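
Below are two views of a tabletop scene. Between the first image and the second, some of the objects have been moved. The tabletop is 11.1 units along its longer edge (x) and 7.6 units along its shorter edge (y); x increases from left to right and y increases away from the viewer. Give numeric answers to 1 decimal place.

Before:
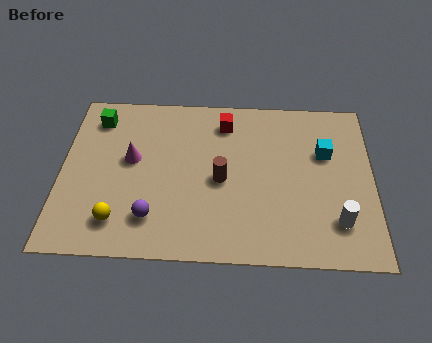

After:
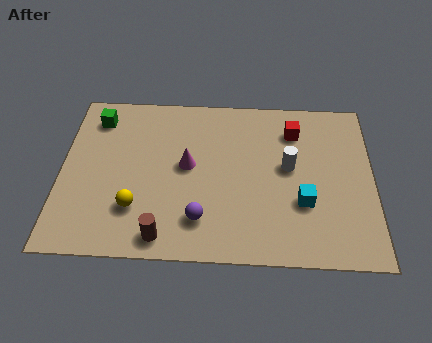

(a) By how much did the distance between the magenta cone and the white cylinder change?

-4.1

The distance was about 7.7 in the first image and 3.6 in the second, so they moved 4.1 units closer together.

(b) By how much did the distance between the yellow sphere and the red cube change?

+0.8

They were about 6.0 units apart before and 6.8 after — 0.8 units further apart.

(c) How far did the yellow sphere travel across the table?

0.8

The yellow sphere moved from about (2.1, 1.5) to (2.7, 2.1), a distance of √(0.6² + 0.6²) ≈ 0.8.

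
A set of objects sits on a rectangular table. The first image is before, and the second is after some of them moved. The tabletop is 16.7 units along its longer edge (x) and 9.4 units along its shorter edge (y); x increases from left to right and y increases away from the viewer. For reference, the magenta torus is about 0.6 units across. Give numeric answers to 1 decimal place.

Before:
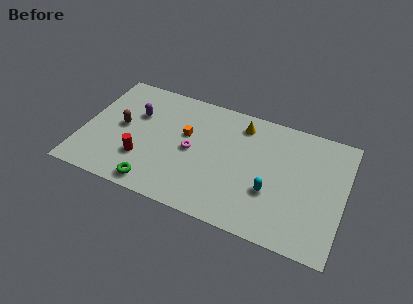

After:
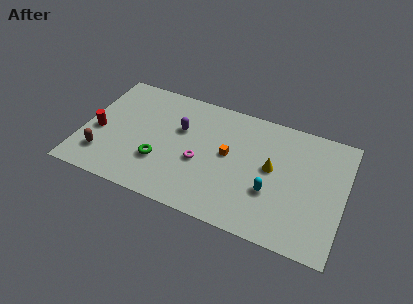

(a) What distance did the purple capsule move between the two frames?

2.9

From (3.2, 6.2) to (6.1, 6.0), the purple capsule covered √(2.9² + 0.2²) ≈ 2.9 units.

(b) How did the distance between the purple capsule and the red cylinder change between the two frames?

+2.0

They were about 3.5 units apart before and 5.5 after — 2.0 units further apart.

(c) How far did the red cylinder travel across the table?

3.2

The red cylinder was near (4.0, 2.8) before and (1.0, 4.0) after, so it travelled √(3.0² + 1.2²) ≈ 3.2 units.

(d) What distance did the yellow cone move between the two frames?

3.5

The yellow cone moved from about (9.9, 7.8) to (12.1, 5.1), a distance of √(2.2² + 2.7²) ≈ 3.5.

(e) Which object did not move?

the cyan capsule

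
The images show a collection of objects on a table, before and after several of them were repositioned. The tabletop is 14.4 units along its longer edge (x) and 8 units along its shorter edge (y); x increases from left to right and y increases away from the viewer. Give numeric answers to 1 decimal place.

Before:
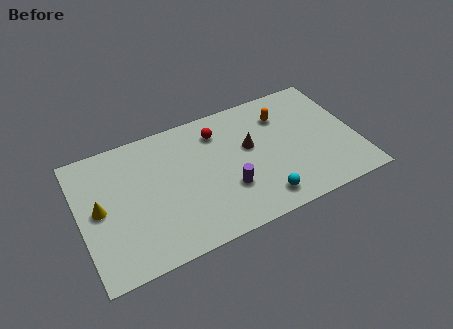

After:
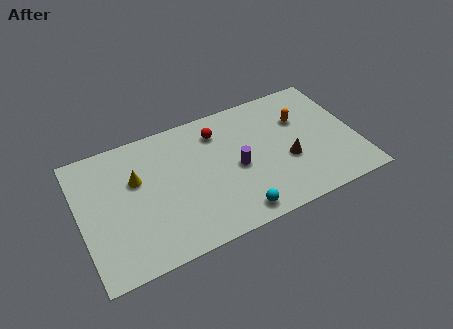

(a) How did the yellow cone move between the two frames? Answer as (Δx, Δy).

(2.0, 1.0)

The yellow cone started near (1.0, 4.1) and ended near (3.0, 5.1).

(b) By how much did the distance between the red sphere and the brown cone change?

+2.4

They were about 2.2 units apart before and 4.6 after — 2.4 units further apart.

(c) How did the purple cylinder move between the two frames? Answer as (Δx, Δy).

(0.6, 1.1)

The purple cylinder started near (7.5, 2.6) and ended near (8.1, 3.7).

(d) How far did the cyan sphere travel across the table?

1.4

The cyan sphere moved from about (9.1, 1.3) to (7.7, 1.0), a distance of √(1.4² + 0.3²) ≈ 1.4.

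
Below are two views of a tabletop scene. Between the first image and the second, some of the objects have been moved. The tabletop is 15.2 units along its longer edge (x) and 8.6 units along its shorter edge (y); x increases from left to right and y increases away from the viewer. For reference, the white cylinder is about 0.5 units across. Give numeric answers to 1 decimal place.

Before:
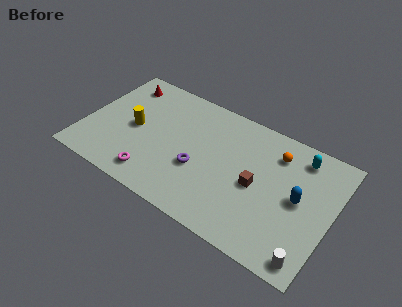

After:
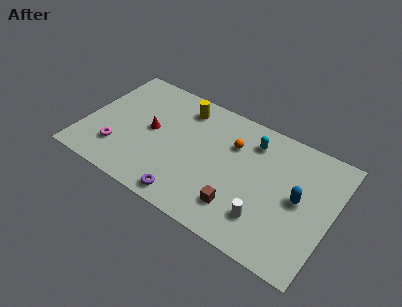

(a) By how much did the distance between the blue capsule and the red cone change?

-2.6

Before: roughly 11.8 units apart; after: 9.2. That's 2.6 units closer together.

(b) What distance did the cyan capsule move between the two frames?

2.9

The cyan capsule was near (12.9, 7.2) before and (10.0, 6.8) after, so it travelled √(2.9² + 0.4²) ≈ 2.9 units.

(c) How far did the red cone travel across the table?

3.5

From (1.7, 7.1) to (4.0, 4.5), the red cone covered √(2.3² + 2.6²) ≈ 3.5 units.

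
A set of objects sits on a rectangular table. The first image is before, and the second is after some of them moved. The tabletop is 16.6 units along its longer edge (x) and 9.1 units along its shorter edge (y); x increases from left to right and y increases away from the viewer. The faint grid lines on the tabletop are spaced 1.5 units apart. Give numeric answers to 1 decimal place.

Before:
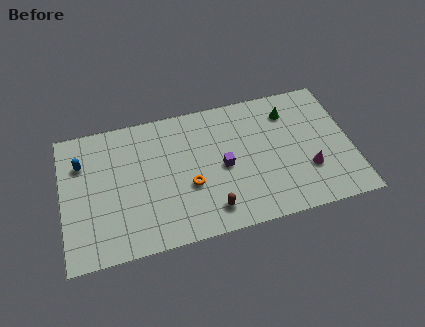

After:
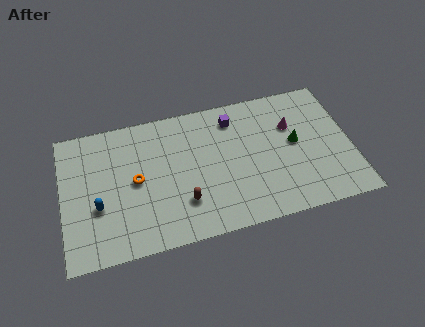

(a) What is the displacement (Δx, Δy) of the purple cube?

(0.8, 3.1)

From the two frames, the purple cube sits at roughly (9.2, 4.3) before and (10.0, 7.4) after.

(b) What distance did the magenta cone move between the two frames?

3.3

From (14.0, 2.9) to (13.3, 6.1), the magenta cone covered √(0.7² + 3.2²) ≈ 3.3 units.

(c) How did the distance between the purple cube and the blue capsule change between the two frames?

+0.6

The distance was about 8.3 in the first image and 8.9 in the second, so they moved 0.6 units further apart.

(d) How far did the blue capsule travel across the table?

3.2

The blue capsule moved from about (1.2, 6.5) to (2.0, 3.4), a distance of √(0.8² + 3.1²) ≈ 3.2.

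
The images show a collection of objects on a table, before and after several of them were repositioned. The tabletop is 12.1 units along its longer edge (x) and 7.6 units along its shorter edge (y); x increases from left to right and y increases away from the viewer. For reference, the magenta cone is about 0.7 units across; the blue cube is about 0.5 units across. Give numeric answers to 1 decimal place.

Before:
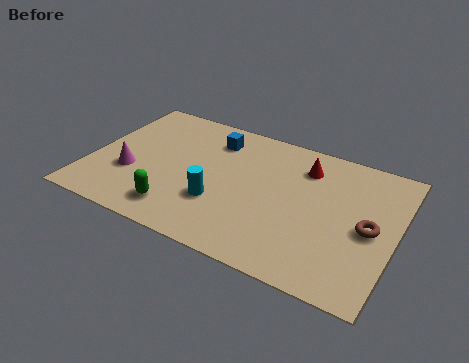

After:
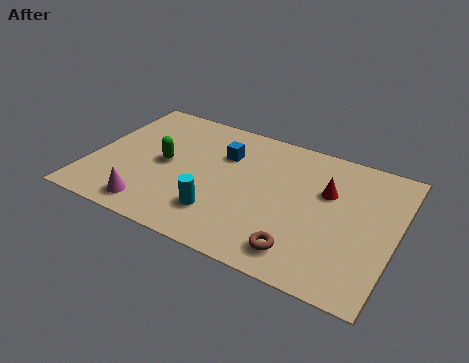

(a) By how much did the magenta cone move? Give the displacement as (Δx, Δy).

(1.1, -1.6)

The magenta cone started near (1.7, 2.7) and ended near (2.8, 1.1).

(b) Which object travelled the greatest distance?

the brown torus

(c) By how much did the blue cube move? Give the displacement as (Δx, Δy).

(0.5, -0.7)

From the two frames, the blue cube sits at roughly (4.6, 6.0) before and (5.1, 5.3) after.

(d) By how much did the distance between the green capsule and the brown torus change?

-1.3

Before: roughly 7.6 units apart; after: 6.3. That's 1.3 units closer together.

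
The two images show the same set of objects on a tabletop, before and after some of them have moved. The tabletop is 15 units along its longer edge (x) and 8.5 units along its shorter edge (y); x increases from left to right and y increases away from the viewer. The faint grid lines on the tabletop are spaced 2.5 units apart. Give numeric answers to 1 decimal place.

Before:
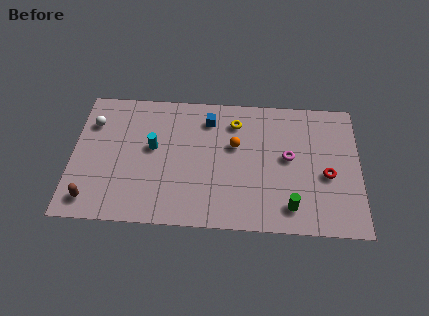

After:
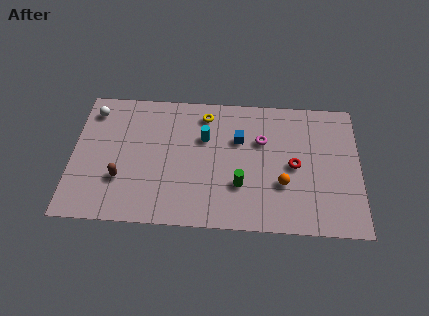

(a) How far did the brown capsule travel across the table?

2.1

From (1.1, 1.3) to (2.6, 2.7), the brown capsule covered √(1.5² + 1.4²) ≈ 2.1 units.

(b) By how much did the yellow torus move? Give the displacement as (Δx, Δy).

(-1.6, 0.4)

The yellow torus was at about (8.5, 6.7) and moved to about (6.9, 7.1).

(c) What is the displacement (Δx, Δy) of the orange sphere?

(2.5, -2.3)

The orange sphere was at about (8.5, 5.2) and moved to about (11.0, 2.9).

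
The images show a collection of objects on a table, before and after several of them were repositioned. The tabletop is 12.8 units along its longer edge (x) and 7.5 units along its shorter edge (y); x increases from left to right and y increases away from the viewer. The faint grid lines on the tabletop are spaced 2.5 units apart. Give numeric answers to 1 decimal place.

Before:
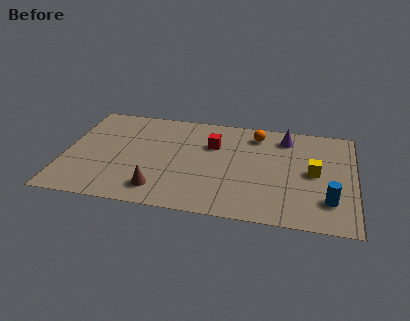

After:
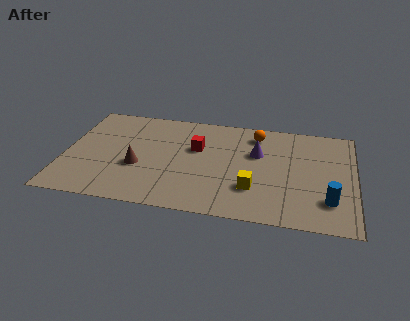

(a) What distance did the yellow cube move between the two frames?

3.1

The yellow cube was near (11.0, 3.8) before and (8.4, 2.2) after, so it travelled √(2.6² + 1.6²) ≈ 3.1 units.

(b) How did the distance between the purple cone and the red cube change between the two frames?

-0.7

Before: roughly 3.4 units apart; after: 2.7. That's 0.7 units closer together.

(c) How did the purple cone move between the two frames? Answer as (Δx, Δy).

(-1.2, -1.4)

The purple cone started near (9.7, 6.2) and ended near (8.5, 4.8).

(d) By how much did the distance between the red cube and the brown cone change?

-1.2

Before: roughly 4.3 units apart; after: 3.1. That's 1.2 units closer together.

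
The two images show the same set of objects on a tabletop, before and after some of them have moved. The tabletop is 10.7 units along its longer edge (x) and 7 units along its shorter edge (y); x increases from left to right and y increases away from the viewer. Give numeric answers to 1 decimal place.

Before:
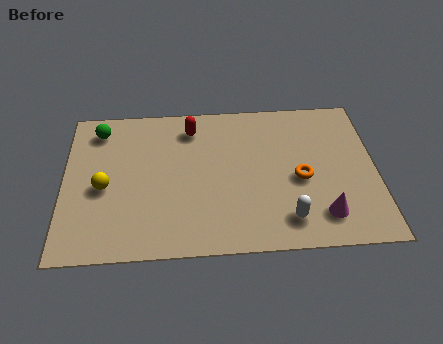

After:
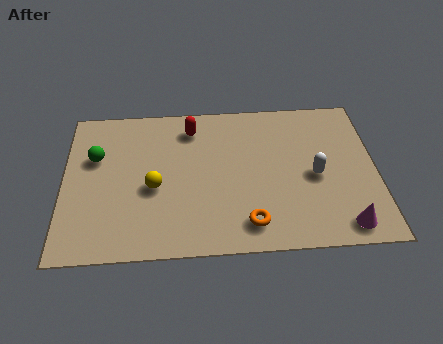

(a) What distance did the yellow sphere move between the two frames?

1.7

The yellow sphere moved from about (1.4, 3.1) to (3.1, 3.0), a distance of √(1.7² + 0.1²) ≈ 1.7.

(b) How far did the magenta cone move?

0.9

The magenta cone was near (8.8, 1.4) before and (9.5, 0.9) after, so it travelled √(0.7² + 0.5²) ≈ 0.9 units.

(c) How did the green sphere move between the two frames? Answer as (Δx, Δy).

(-0.1, -1.3)

The green sphere started near (1.2, 5.8) and ended near (1.1, 4.5).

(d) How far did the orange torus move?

2.6

The orange torus was near (8.1, 3.1) before and (6.3, 1.2) after, so it travelled √(1.8² + 1.9²) ≈ 2.6 units.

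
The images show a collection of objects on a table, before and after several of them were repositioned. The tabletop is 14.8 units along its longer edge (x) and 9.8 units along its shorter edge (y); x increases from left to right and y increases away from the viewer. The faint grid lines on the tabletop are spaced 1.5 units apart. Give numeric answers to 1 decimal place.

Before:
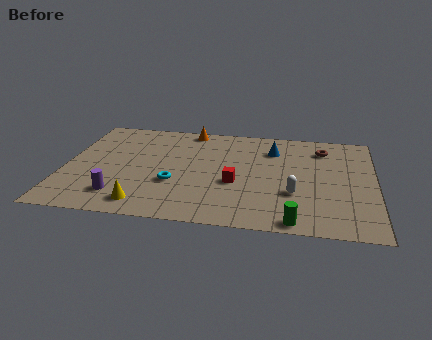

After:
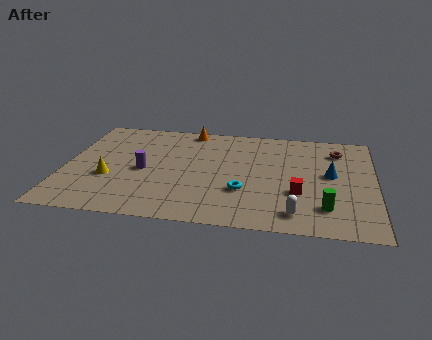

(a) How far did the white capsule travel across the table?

1.8

From (11.0, 3.3) to (11.1, 1.5), the white capsule covered √(0.1² + 1.8²) ≈ 1.8 units.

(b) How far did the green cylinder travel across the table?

2.0

The green cylinder moved from about (11.1, 0.8) to (12.5, 2.2), a distance of √(1.4² + 1.4²) ≈ 2.0.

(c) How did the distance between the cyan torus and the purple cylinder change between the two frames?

+2.1

The distance was about 2.9 in the first image and 5.0 in the second, so they moved 2.1 units further apart.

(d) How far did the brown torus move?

0.7

The brown torus was near (12.3, 7.8) before and (13.0, 7.7) after, so it travelled √(0.7² + 0.1²) ≈ 0.7 units.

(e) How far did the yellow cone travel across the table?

2.8

The yellow cone moved from about (4.0, 1.4) to (2.2, 3.6), a distance of √(1.8² + 2.2²) ≈ 2.8.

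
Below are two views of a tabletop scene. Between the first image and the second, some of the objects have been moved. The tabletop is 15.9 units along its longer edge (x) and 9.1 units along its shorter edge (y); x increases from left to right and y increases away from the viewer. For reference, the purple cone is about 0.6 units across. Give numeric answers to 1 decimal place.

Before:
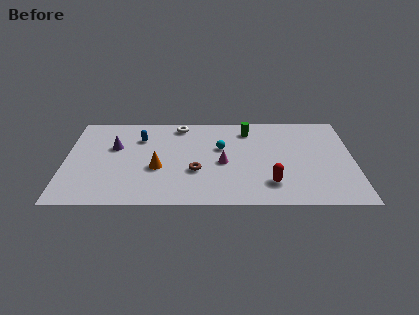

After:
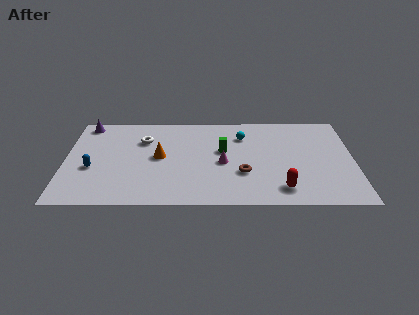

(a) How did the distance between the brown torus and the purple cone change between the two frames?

+4.9

The distance was about 5.1 in the first image and 10.0 in the second, so they moved 4.9 units further apart.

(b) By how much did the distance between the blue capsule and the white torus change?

+1.4

The distance was about 2.6 in the first image and 4.0 in the second, so they moved 1.4 units further apart.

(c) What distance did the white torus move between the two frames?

2.5

The white torus was near (6.3, 7.9) before and (4.3, 6.4) after, so it travelled √(2.0² + 1.5²) ≈ 2.5 units.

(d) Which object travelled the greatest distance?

the blue capsule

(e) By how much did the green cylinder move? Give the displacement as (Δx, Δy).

(-1.4, -2.1)

The green cylinder started near (10.1, 7.4) and ended near (8.7, 5.3).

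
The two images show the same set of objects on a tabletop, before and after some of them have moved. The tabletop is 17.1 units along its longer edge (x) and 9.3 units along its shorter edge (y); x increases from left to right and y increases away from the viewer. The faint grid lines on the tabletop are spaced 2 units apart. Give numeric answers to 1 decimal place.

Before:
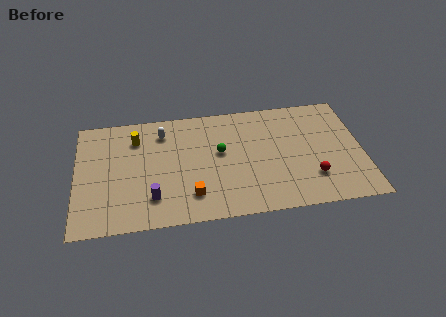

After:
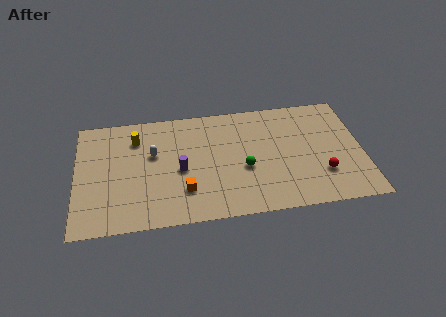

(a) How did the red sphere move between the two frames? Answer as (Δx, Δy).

(0.6, 0.2)

From the two frames, the red sphere sits at roughly (14.0, 2.5) before and (14.6, 2.7) after.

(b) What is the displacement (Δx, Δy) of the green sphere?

(1.4, -1.5)

From the two frames, the green sphere sits at roughly (8.6, 5.3) before and (10.0, 3.8) after.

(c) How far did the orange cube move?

0.6

From (6.8, 2.1) to (6.4, 2.5), the orange cube covered √(0.4² + 0.4²) ≈ 0.6 units.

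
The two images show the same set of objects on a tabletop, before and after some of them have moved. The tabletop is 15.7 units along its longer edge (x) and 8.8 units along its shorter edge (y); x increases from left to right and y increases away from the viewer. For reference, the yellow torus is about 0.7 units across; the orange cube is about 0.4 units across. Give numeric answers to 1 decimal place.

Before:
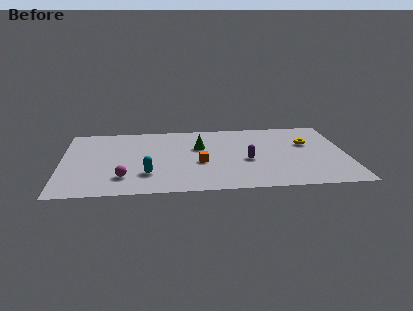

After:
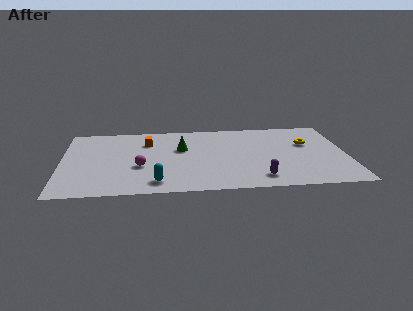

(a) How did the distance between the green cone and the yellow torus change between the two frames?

+1.0

The distance was about 6.0 in the first image and 7.0 in the second, so they moved 1.0 units further apart.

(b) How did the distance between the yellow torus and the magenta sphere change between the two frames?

-1.2

The distance was about 10.8 in the first image and 9.6 in the second, so they moved 1.2 units closer together.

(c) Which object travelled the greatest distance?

the orange cube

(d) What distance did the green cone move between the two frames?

1.0

From (7.6, 5.6) to (6.6, 5.5), the green cone covered √(1.0² + 0.1²) ≈ 1.0 units.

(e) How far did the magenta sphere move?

1.6

From (3.4, 2.1) to (4.3, 3.4), the magenta sphere covered √(0.9² + 1.3²) ≈ 1.6 units.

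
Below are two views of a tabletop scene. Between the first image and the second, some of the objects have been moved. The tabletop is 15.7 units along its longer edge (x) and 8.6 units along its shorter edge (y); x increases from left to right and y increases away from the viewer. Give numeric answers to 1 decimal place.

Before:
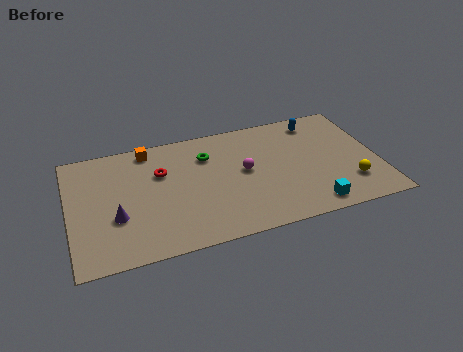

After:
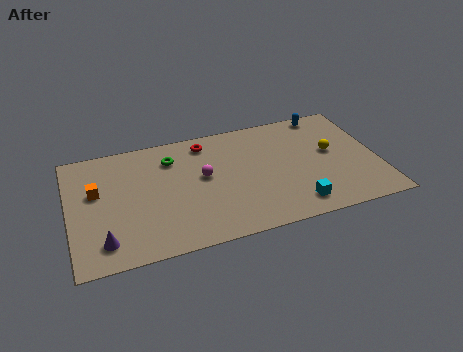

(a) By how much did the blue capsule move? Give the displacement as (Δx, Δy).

(0.5, 0.5)

From the two frames, the blue capsule sits at roughly (12.9, 7.3) before and (13.4, 7.8) after.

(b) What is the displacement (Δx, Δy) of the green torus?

(-1.8, 0.3)

From the two frames, the green torus sits at roughly (7.1, 6.3) before and (5.3, 6.6) after.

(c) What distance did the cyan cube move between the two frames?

0.9

The cyan cube was near (12.0, 1.1) before and (11.2, 1.4) after, so it travelled √(0.8² + 0.3²) ≈ 0.9 units.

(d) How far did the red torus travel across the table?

2.9

From (4.7, 5.7) to (7.1, 7.3), the red torus covered √(2.4² + 1.6²) ≈ 2.9 units.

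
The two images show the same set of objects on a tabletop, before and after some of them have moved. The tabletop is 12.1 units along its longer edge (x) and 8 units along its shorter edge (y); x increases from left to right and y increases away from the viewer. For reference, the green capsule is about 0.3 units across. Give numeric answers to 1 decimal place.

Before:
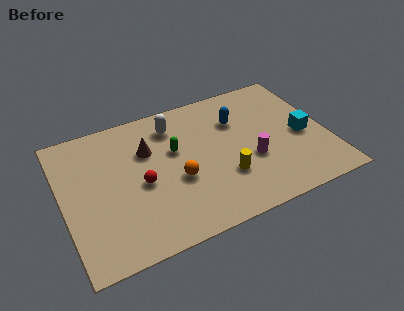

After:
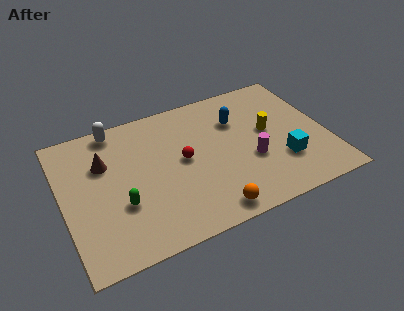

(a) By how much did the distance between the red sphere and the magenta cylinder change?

-1.8

They were about 5.0 units apart before and 3.2 after — 1.8 units closer together.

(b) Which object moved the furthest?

the green capsule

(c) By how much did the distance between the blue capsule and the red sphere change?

-2.1

They were about 5.1 units apart before and 3.0 after — 2.1 units closer together.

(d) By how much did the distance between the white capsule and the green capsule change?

+2.9

The distance was about 1.5 in the first image and 4.4 in the second, so they moved 2.9 units further apart.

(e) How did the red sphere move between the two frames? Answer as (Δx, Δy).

(2.0, 0.6)

From the two frames, the red sphere sits at roughly (3.5, 3.6) before and (5.5, 4.2) after.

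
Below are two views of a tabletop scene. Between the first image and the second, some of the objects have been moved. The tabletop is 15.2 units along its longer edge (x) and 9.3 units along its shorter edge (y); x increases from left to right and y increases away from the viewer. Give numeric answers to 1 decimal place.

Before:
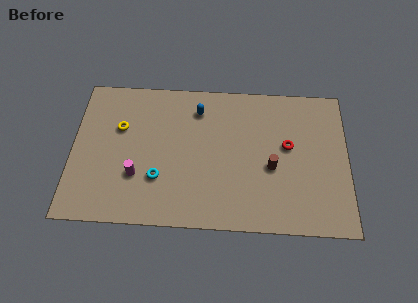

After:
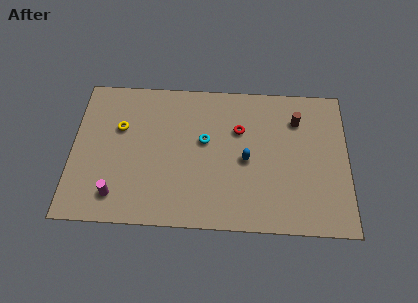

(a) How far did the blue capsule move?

4.1

The blue capsule moved from about (6.9, 7.4) to (9.6, 4.3), a distance of √(2.7² + 3.1²) ≈ 4.1.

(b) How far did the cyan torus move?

3.5

The cyan torus was near (4.8, 2.9) before and (7.3, 5.4) after, so it travelled √(2.5² + 2.5²) ≈ 3.5 units.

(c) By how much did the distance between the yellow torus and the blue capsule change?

+2.7

Before: roughly 4.5 units apart; after: 7.2. That's 2.7 units further apart.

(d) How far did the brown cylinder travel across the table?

3.4

The brown cylinder was near (11.0, 3.9) before and (12.4, 7.0) after, so it travelled √(1.4² + 3.1²) ≈ 3.4 units.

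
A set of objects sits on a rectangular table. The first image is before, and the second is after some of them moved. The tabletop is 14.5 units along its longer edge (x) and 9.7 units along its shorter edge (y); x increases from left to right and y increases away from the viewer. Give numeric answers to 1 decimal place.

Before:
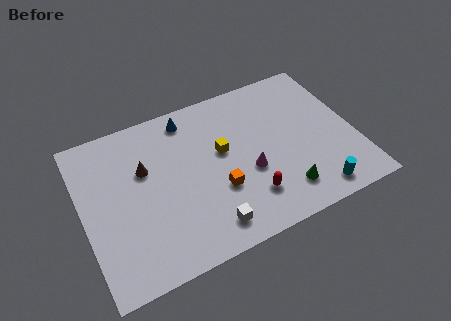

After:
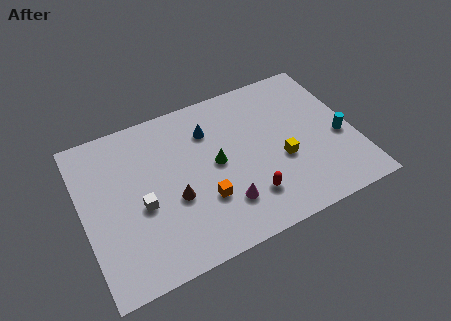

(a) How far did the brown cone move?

2.7

The brown cone was near (3.4, 6.2) before and (4.7, 3.8) after, so it travelled √(1.3² + 2.4²) ≈ 2.7 units.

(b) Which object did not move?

the red capsule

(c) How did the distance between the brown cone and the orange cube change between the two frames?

-2.9

The distance was about 4.6 in the first image and 1.7 in the second, so they moved 2.9 units closer together.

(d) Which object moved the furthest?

the green cone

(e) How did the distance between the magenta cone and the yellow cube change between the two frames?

+1.4

Before: roughly 2.2 units apart; after: 3.6. That's 1.4 units further apart.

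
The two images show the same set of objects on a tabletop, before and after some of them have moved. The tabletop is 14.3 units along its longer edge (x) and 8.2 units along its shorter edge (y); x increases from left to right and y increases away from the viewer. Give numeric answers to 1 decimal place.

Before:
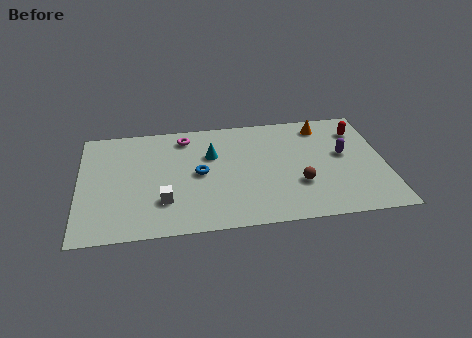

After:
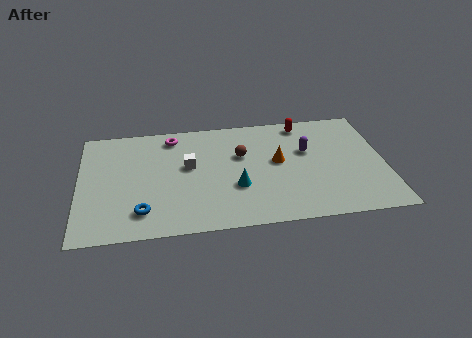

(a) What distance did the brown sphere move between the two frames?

3.6

From (10.2, 2.7) to (7.6, 5.2), the brown sphere covered √(2.6² + 2.5²) ≈ 3.6 units.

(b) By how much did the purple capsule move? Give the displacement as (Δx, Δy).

(-1.7, 0.5)

The purple capsule was at about (12.4, 4.6) and moved to about (10.7, 5.1).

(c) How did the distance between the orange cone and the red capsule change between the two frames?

+1.2

Before: roughly 1.8 units apart; after: 3.0. That's 1.2 units further apart.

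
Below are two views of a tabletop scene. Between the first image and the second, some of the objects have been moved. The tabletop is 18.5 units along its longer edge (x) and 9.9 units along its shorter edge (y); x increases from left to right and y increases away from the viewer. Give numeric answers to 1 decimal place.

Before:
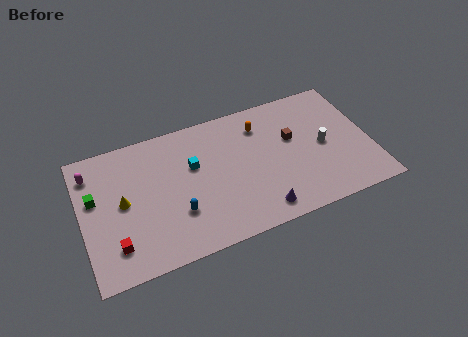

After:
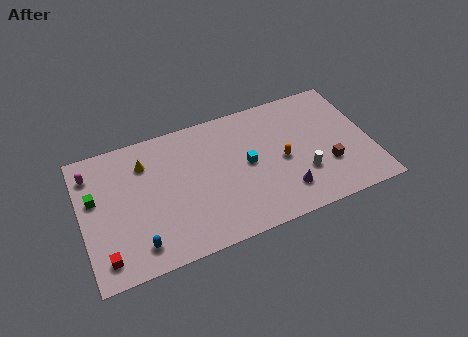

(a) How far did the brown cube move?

3.4

From (13.6, 6.0) to (15.6, 3.2), the brown cube covered √(2.0² + 2.8²) ≈ 3.4 units.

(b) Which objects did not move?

the green cube and the magenta capsule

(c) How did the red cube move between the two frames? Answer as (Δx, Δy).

(-0.7, -0.6)

The red cube was at about (1.9, 2.2) and moved to about (1.2, 1.6).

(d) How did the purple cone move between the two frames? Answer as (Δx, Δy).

(1.7, 0.8)

From the two frames, the purple cone sits at roughly (11.0, 1.4) before and (12.7, 2.2) after.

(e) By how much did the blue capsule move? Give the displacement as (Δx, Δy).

(-2.6, -1.4)

From the two frames, the blue capsule sits at roughly (5.9, 3.1) before and (3.3, 1.7) after.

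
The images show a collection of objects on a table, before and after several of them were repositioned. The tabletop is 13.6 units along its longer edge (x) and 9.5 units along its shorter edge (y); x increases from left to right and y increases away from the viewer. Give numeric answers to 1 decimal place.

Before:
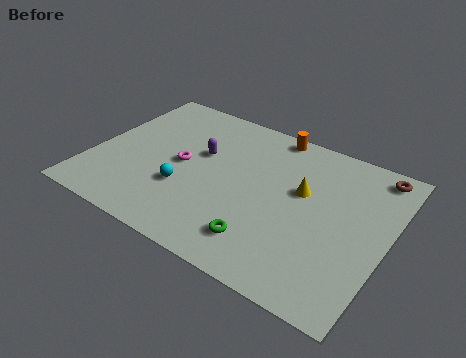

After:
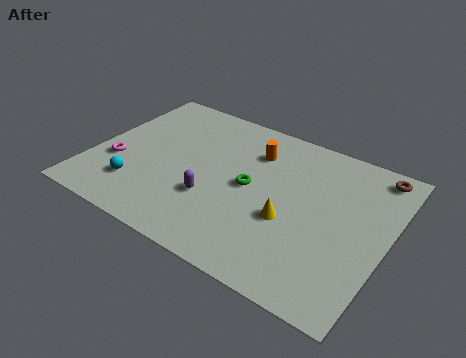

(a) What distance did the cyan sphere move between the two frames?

2.3

From (4.5, 3.2) to (2.4, 2.3), the cyan sphere covered √(2.1² + 0.9²) ≈ 2.3 units.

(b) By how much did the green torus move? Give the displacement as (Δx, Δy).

(-1.1, 2.9)

The green torus was at about (8.4, 1.9) and moved to about (7.3, 4.8).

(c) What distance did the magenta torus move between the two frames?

3.2

From (4.1, 4.7) to (1.2, 3.4), the magenta torus covered √(2.9² + 1.3²) ≈ 3.2 units.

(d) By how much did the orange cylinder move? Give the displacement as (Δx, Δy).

(-0.6, -1.6)

The orange cylinder started near (7.7, 8.7) and ended near (7.1, 7.1).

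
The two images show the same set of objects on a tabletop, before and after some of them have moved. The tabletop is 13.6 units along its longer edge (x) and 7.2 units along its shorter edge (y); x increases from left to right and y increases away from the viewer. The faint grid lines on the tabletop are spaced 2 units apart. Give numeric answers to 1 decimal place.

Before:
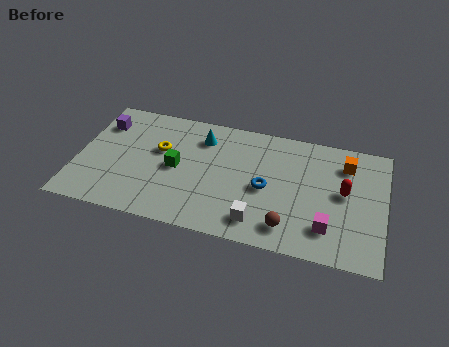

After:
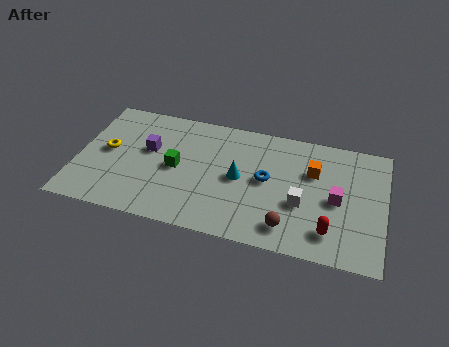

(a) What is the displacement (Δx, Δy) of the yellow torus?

(-2.3, -0.6)

The yellow torus was at about (3.6, 4.4) and moved to about (1.3, 3.8).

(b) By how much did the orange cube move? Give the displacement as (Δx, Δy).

(-1.4, -0.8)

From the two frames, the orange cube sits at roughly (11.8, 5.6) before and (10.4, 4.8) after.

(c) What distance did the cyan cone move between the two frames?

2.7

The cyan cone moved from about (5.4, 5.6) to (7.2, 3.6), a distance of √(1.8² + 2.0²) ≈ 2.7.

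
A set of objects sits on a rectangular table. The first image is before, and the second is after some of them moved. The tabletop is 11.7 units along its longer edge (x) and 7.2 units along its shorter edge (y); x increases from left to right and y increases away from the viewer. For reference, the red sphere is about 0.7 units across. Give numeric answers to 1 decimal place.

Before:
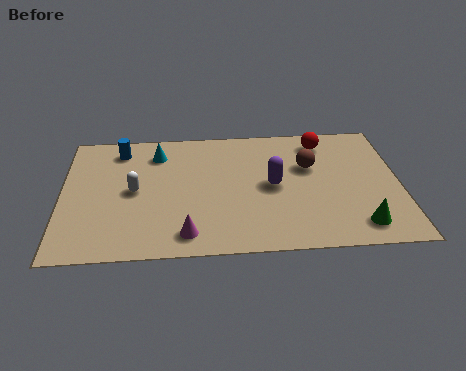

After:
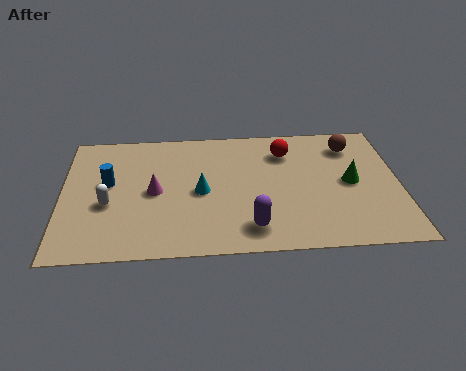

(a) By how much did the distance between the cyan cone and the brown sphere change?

+0.4

The distance was about 5.4 in the first image and 5.8 in the second, so they moved 0.4 units further apart.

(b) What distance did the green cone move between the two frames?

2.4

The green cone moved from about (10.2, 1.2) to (10.0, 3.6), a distance of √(0.2² + 2.4²) ≈ 2.4.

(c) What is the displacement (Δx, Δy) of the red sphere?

(-1.3, -0.5)

From the two frames, the red sphere sits at roughly (9.1, 6.0) before and (7.8, 5.5) after.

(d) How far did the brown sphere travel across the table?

1.9

From (8.6, 4.6) to (10.1, 5.7), the brown sphere covered √(1.5² + 1.1²) ≈ 1.9 units.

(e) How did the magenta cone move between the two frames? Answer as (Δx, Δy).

(-1.1, 2.4)

From the two frames, the magenta cone sits at roughly (4.3, 1.1) before and (3.2, 3.5) after.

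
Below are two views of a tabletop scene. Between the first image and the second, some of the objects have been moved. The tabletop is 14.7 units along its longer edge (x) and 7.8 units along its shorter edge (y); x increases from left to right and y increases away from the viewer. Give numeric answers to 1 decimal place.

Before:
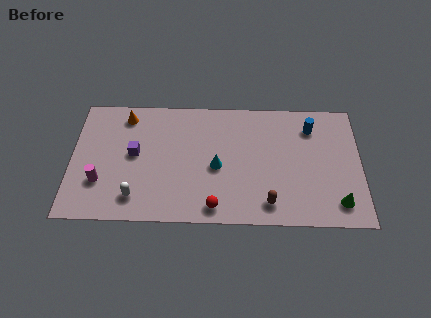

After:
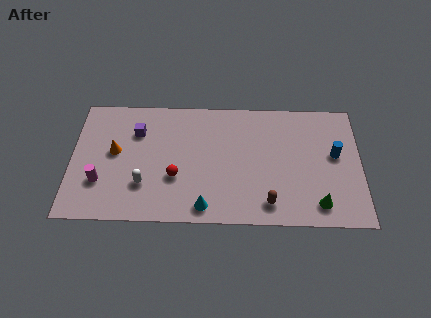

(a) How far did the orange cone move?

2.4

From (2.7, 6.6) to (2.2, 4.3), the orange cone covered √(0.5² + 2.3²) ≈ 2.4 units.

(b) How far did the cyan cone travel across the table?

2.6

The cyan cone was near (7.4, 3.5) before and (6.8, 1.0) after, so it travelled √(0.6² + 2.5²) ≈ 2.6 units.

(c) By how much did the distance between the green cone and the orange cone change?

-1.3

The distance was about 12.0 in the first image and 10.7 in the second, so they moved 1.3 units closer together.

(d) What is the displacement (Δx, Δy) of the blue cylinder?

(1.2, -1.7)

From the two frames, the blue cylinder sits at roughly (12.2, 6.1) before and (13.4, 4.4) after.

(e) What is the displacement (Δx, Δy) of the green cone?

(-1.0, -0.1)

The green cone started near (13.5, 1.4) and ended near (12.5, 1.3).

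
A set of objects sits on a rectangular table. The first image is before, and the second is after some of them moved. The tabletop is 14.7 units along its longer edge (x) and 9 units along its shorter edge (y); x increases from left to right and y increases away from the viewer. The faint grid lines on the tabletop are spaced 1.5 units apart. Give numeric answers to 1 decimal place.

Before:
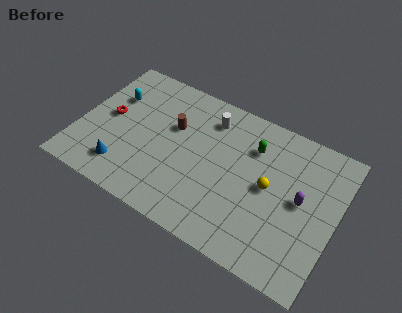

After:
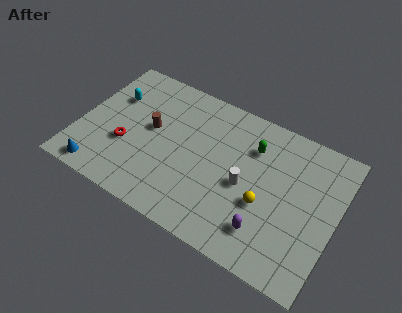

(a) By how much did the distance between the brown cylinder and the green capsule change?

+1.3

Before: roughly 4.6 units apart; after: 5.9. That's 1.3 units further apart.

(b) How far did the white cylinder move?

4.0

From (7.1, 7.2) to (9.6, 4.1), the white cylinder covered √(2.5² + 3.1²) ≈ 4.0 units.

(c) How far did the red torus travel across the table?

1.8

From (1.6, 4.7) to (2.8, 3.3), the red torus covered √(1.2² + 1.4²) ≈ 1.8 units.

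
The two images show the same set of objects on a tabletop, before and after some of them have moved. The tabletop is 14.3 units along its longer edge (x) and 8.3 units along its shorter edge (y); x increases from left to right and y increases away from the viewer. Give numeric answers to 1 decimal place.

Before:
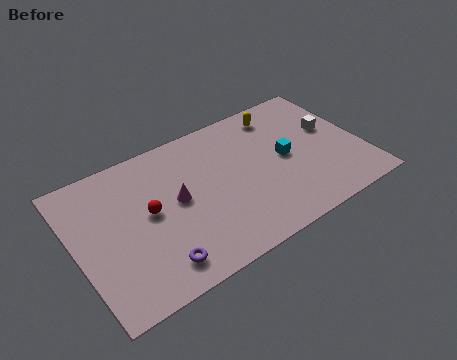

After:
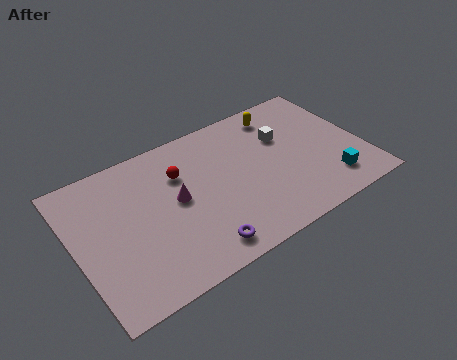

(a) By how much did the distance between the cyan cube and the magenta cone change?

+2.3

Before: roughly 5.5 units apart; after: 7.8. That's 2.3 units further apart.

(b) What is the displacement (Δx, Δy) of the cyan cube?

(1.8, -2.5)

From the two frames, the cyan cube sits at roughly (10.5, 4.2) before and (12.3, 1.7) after.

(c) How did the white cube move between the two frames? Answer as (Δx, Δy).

(-2.4, 0.6)

The white cube was at about (13.0, 4.9) and moved to about (10.6, 5.5).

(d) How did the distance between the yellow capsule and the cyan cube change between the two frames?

+2.7

The distance was about 2.8 in the first image and 5.5 in the second, so they moved 2.7 units further apart.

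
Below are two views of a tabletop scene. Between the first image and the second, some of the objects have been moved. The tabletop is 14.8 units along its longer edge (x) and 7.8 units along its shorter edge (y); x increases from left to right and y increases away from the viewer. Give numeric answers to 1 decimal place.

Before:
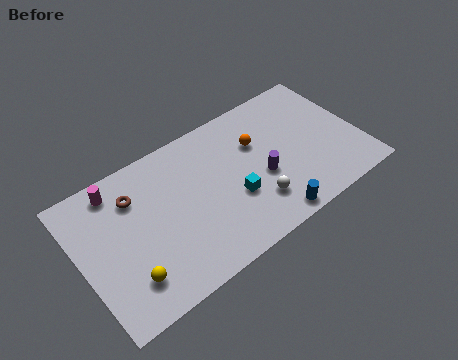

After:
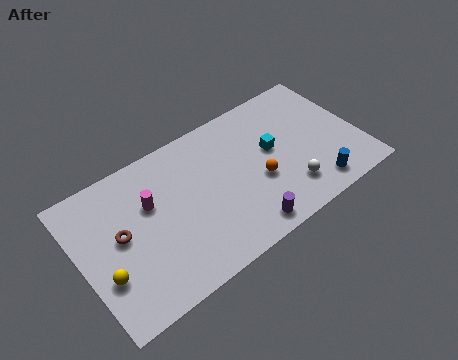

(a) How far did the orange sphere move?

2.1

The orange sphere moved from about (9.6, 5.2) to (9.3, 3.1), a distance of √(0.3² + 2.1²) ≈ 2.1.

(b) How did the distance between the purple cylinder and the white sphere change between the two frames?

+1.4

Before: roughly 1.3 units apart; after: 2.7. That's 1.4 units further apart.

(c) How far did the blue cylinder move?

2.6

The blue cylinder moved from about (9.4, 0.8) to (12.0, 1.2), a distance of √(2.6² + 0.4²) ≈ 2.6.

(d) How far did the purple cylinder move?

2.6

From (9.5, 3.2) to (8.1, 1.0), the purple cylinder covered √(1.4² + 2.2²) ≈ 2.6 units.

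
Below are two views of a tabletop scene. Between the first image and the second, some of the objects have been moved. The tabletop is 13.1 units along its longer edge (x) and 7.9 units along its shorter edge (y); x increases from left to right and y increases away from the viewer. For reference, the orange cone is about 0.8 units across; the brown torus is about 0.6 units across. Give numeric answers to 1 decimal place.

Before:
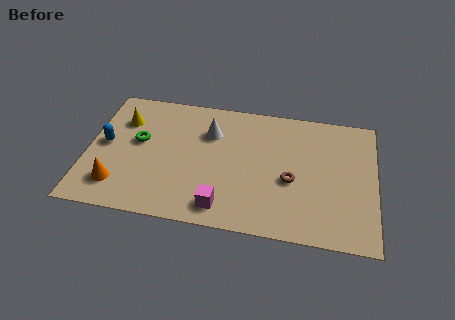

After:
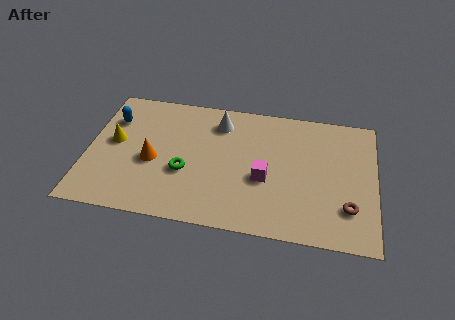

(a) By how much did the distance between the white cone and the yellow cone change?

+1.1

Before: roughly 4.0 units apart; after: 5.1. That's 1.1 units further apart.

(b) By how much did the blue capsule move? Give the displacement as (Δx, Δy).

(0.2, 1.6)

From the two frames, the blue capsule sits at roughly (0.8, 4.1) before and (1.0, 5.7) after.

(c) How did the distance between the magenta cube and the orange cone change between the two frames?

+0.3

The distance was about 4.8 in the first image and 5.1 in the second, so they moved 0.3 units further apart.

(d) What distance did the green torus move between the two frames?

2.7

From (2.3, 4.5) to (4.5, 3.0), the green torus covered √(2.2² + 1.5²) ≈ 2.7 units.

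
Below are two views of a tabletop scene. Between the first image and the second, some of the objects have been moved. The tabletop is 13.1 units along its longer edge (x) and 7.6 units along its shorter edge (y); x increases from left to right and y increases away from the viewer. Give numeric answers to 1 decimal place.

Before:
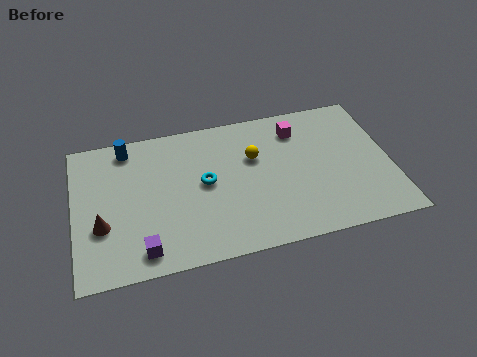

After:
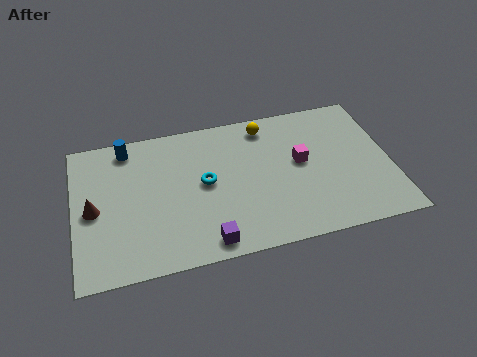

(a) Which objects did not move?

the cyan torus and the blue cylinder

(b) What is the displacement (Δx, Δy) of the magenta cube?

(0.0, -1.8)

The magenta cube started near (9.4, 6.0) and ended near (9.4, 4.2).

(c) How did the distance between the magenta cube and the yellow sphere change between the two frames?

+0.4

They were about 2.2 units apart before and 2.6 after — 0.4 units further apart.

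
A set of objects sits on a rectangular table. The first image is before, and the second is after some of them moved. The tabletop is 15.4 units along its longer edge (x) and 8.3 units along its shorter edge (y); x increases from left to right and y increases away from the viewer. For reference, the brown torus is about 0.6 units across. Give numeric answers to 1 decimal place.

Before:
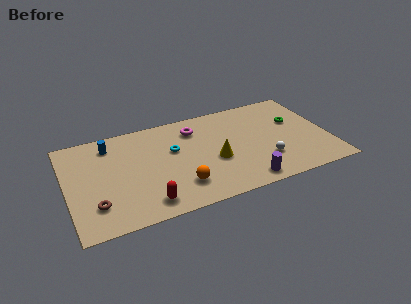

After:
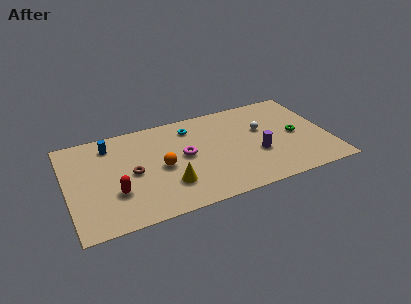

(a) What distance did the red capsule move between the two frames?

2.2

The red capsule moved from about (4.4, 1.3) to (2.7, 2.7), a distance of √(1.7² + 1.4²) ≈ 2.2.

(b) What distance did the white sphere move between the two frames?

2.7

From (11.5, 2.4) to (11.6, 5.1), the white sphere covered √(0.1² + 2.7²) ≈ 2.7 units.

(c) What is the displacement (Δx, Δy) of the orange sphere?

(-0.9, 1.9)

The orange sphere was at about (6.4, 2.0) and moved to about (5.5, 3.9).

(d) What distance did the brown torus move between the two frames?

3.0

From (1.5, 2.1) to (3.8, 4.0), the brown torus covered √(2.3² + 1.9²) ≈ 3.0 units.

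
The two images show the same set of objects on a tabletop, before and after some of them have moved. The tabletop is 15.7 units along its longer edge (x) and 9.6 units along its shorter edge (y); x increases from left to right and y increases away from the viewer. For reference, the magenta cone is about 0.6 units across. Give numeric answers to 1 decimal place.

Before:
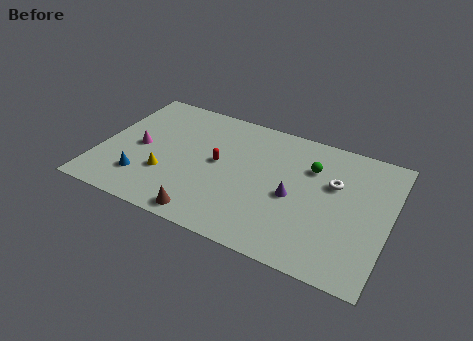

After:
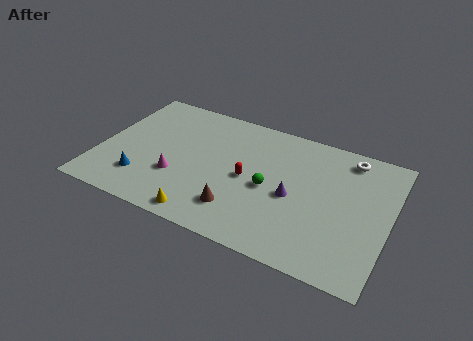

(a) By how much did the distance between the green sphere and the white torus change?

+4.0

Before: roughly 1.5 units apart; after: 5.5. That's 4.0 units further apart.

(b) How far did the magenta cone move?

2.7

The magenta cone moved from about (2.1, 4.6) to (4.4, 3.2), a distance of √(2.3² + 1.4²) ≈ 2.7.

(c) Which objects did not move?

the blue cone and the purple cone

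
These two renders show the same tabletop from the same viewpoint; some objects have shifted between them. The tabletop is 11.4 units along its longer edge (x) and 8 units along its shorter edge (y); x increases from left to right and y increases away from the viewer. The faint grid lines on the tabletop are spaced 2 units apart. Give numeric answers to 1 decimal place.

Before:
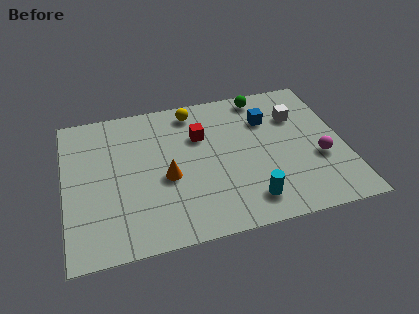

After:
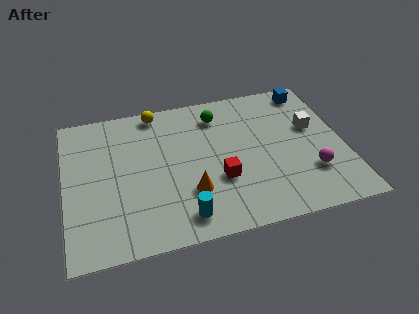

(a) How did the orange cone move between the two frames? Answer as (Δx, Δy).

(0.9, -1.0)

From the two frames, the orange cone sits at roughly (4.1, 3.4) before and (5.0, 2.4) after.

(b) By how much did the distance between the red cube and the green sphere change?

+0.4

They were about 3.2 units apart before and 3.6 after — 0.4 units further apart.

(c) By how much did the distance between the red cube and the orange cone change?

-1.2

The distance was about 2.5 in the first image and 1.3 in the second, so they moved 1.2 units closer together.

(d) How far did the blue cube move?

2.3

The blue cube moved from about (8.4, 5.7) to (10.3, 7.0), a distance of √(1.9² + 1.3²) ≈ 2.3.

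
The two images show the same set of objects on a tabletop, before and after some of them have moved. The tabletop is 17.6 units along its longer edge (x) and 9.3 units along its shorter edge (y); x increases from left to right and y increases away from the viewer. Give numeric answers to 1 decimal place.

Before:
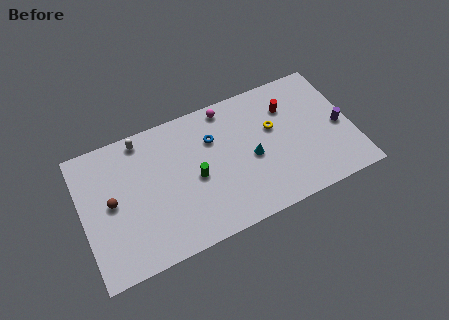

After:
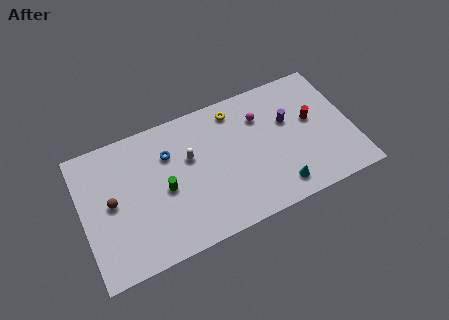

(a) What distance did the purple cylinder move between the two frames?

3.6

From (16.8, 4.2) to (13.6, 5.8), the purple cylinder covered √(3.2² + 1.6²) ≈ 3.6 units.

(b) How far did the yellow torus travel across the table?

3.2

From (12.6, 5.7) to (10.3, 7.9), the yellow torus covered √(2.3² + 2.2²) ≈ 3.2 units.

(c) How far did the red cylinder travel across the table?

2.1

The red cylinder moved from about (13.7, 6.8) to (15.1, 5.3), a distance of √(1.4² + 1.5²) ≈ 2.1.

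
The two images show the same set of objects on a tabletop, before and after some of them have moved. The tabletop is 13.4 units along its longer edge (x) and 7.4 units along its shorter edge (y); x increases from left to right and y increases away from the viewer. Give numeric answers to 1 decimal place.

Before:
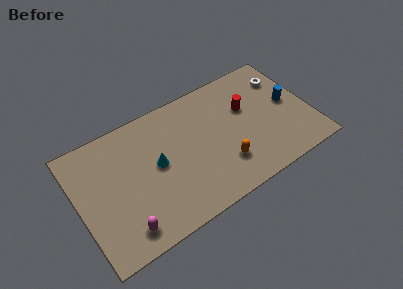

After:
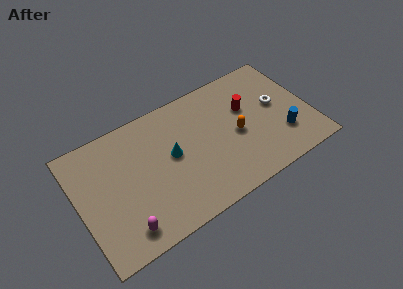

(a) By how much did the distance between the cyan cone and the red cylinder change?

-0.9

Before: roughly 5.5 units apart; after: 4.6. That's 0.9 units closer together.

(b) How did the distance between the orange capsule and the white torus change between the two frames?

-2.9

The distance was about 5.5 in the first image and 2.6 in the second, so they moved 2.9 units closer together.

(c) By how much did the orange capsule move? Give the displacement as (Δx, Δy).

(1.0, 1.4)

The orange capsule started near (8.1, 2.0) and ended near (9.1, 3.4).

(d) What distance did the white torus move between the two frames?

1.7

The white torus moved from about (12.3, 5.6) to (11.6, 4.1), a distance of √(0.7² + 1.5²) ≈ 1.7.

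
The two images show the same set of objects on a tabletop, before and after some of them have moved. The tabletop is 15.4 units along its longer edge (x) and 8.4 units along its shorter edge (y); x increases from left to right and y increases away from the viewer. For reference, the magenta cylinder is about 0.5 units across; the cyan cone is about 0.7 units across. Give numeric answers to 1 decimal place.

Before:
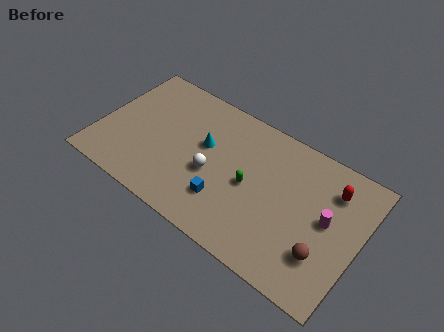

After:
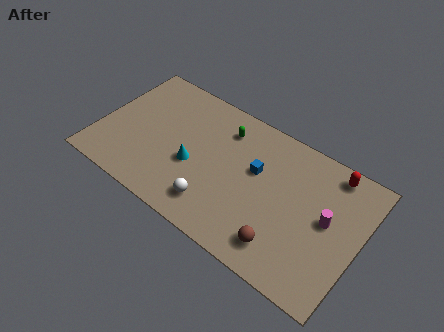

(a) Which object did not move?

the magenta cylinder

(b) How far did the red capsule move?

1.0

From (13.5, 6.4) to (13.3, 7.4), the red capsule covered √(0.2² + 1.0²) ≈ 1.0 units.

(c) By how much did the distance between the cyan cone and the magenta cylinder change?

+0.5

They were about 7.4 units apart before and 7.9 after — 0.5 units further apart.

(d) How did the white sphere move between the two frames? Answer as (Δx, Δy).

(0.5, -1.8)

The white sphere started near (6.8, 3.5) and ended near (7.3, 1.7).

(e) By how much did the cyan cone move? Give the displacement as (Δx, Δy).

(-0.4, -1.6)

From the two frames, the cyan cone sits at roughly (6.1, 5.0) before and (5.7, 3.4) after.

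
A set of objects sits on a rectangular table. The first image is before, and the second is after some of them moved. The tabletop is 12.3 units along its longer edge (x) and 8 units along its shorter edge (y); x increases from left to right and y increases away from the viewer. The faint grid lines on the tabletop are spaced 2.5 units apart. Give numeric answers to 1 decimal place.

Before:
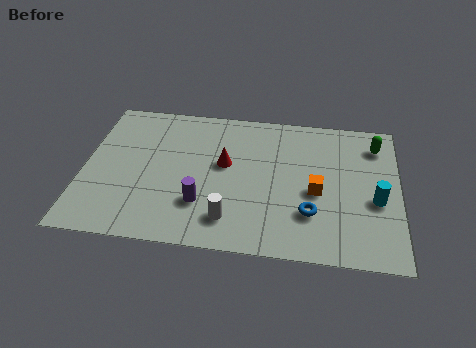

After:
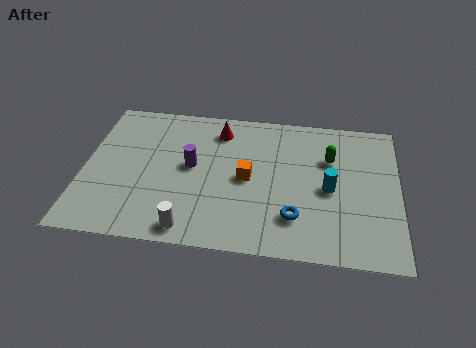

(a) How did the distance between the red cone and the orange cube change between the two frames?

-0.9

Before: roughly 3.8 units apart; after: 2.9. That's 0.9 units closer together.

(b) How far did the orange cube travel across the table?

2.7

The orange cube was near (9.1, 3.5) before and (6.4, 3.9) after, so it travelled √(2.7² + 0.4²) ≈ 2.7 units.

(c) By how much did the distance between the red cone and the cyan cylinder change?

-0.8

They were about 6.0 units apart before and 5.2 after — 0.8 units closer together.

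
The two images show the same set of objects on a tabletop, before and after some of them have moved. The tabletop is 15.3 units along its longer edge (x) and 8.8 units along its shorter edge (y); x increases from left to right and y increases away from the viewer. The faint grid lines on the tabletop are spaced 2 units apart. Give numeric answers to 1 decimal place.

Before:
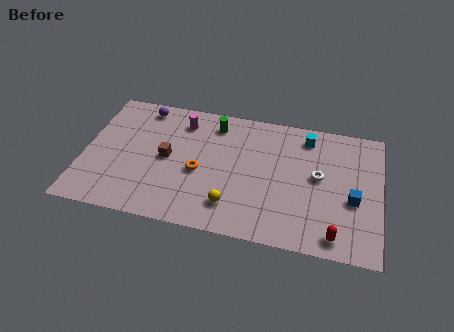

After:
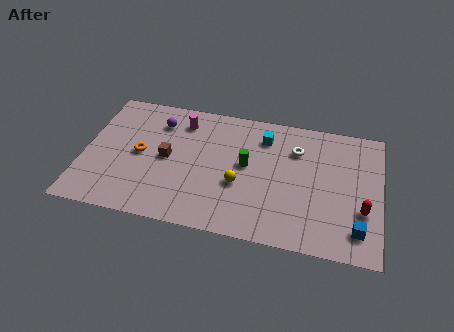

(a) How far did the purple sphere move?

1.3

The purple sphere moved from about (2.8, 7.7) to (3.7, 6.8), a distance of √(0.9² + 0.9²) ≈ 1.3.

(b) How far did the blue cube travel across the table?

1.9

The blue cube was near (13.9, 3.6) before and (14.2, 1.7) after, so it travelled √(0.3² + 1.9²) ≈ 1.9 units.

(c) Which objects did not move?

the brown cube and the magenta cylinder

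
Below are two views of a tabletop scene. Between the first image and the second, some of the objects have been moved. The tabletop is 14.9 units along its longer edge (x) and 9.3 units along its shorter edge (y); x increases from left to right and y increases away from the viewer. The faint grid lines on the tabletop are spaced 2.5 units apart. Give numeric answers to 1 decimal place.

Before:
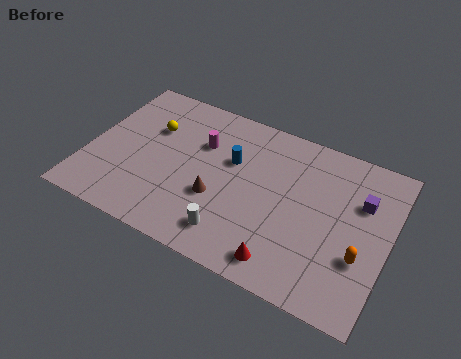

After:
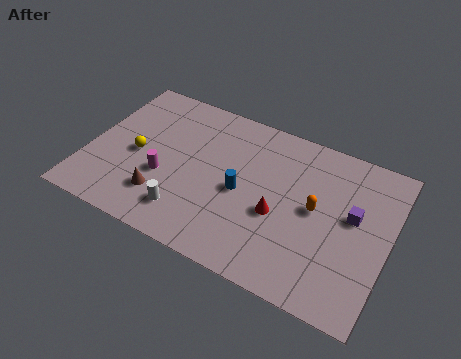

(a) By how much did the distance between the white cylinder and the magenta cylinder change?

-3.0

The distance was about 5.1 in the first image and 2.1 in the second, so they moved 3.0 units closer together.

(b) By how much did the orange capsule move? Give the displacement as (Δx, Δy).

(-2.4, 1.7)

The orange capsule was at about (13.7, 3.2) and moved to about (11.3, 4.9).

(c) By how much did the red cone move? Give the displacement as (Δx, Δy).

(-0.6, 2.5)

The red cone was at about (10.2, 1.3) and moved to about (9.6, 3.8).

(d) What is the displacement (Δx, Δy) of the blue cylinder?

(0.7, -1.6)

The blue cylinder started near (7.0, 5.9) and ended near (7.7, 4.3).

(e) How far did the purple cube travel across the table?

1.0

The purple cube moved from about (13.4, 6.3) to (13.1, 5.3), a distance of √(0.3² + 1.0²) ≈ 1.0.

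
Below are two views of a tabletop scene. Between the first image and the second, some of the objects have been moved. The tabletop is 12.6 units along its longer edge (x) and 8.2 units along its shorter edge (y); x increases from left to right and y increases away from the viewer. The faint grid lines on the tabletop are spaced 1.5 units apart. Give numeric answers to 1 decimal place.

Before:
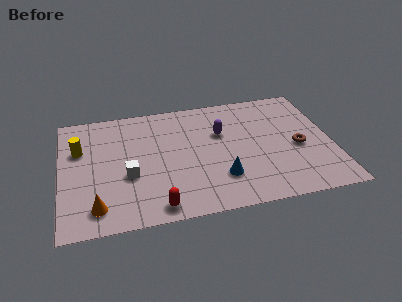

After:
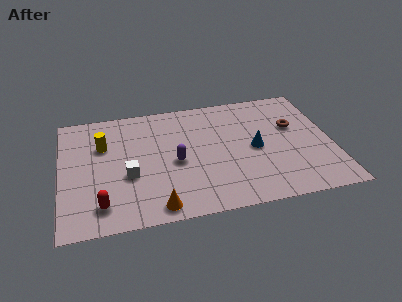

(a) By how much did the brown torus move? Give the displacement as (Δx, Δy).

(-0.1, 1.5)

The brown torus was at about (11.0, 3.6) and moved to about (10.9, 5.1).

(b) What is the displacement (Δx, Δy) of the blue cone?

(1.7, 1.7)

From the two frames, the blue cone sits at roughly (7.3, 2.2) before and (9.0, 3.9) after.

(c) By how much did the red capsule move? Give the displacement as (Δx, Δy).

(-2.5, 0.6)

The red capsule started near (4.3, 0.9) and ended near (1.8, 1.5).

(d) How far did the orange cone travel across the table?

2.7

From (1.6, 1.4) to (4.3, 0.9), the orange cone covered √(2.7² + 0.5²) ≈ 2.7 units.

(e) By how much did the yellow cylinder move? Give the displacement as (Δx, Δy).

(1.1, 0.1)

From the two frames, the yellow cylinder sits at roughly (0.9, 5.4) before and (2.0, 5.5) after.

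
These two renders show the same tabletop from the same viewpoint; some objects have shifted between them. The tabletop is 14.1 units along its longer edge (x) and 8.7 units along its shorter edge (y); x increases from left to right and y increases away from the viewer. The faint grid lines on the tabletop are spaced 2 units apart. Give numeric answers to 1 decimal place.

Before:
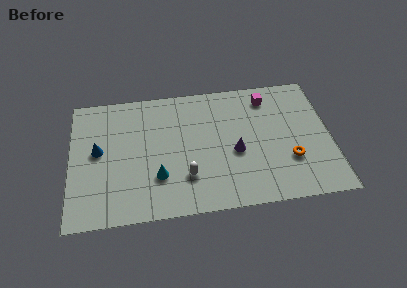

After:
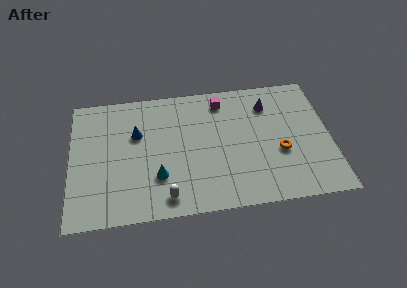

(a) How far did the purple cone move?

3.6

The purple cone moved from about (8.9, 3.7) to (10.8, 6.7), a distance of √(1.9² + 3.0²) ≈ 3.6.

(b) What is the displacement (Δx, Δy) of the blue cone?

(2.1, 0.9)

The blue cone was at about (1.5, 4.7) and moved to about (3.6, 5.6).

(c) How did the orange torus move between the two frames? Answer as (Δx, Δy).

(-0.5, 0.6)

The orange torus was at about (11.8, 2.8) and moved to about (11.3, 3.4).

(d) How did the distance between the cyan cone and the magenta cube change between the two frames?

-1.7

The distance was about 7.6 in the first image and 5.9 in the second, so they moved 1.7 units closer together.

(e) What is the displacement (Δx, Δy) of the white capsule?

(-1.1, -1.2)

From the two frames, the white capsule sits at roughly (6.2, 2.4) before and (5.1, 1.2) after.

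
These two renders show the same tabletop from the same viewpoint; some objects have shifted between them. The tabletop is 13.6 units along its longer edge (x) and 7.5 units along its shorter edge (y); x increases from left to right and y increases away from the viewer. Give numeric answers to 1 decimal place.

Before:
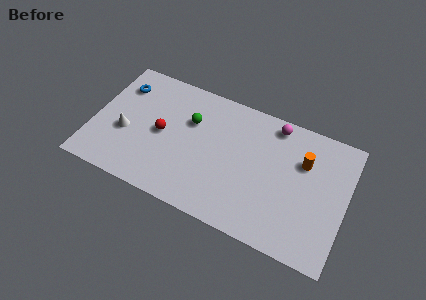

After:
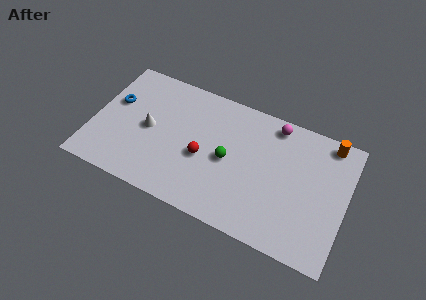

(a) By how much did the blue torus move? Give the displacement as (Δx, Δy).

(-0.2, -1.1)

From the two frames, the blue torus sits at roughly (1.2, 5.7) before and (1.0, 4.6) after.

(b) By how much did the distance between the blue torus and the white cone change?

-0.6

The distance was about 2.8 in the first image and 2.2 in the second, so they moved 0.6 units closer together.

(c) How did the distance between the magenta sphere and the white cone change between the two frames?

-1.4

Before: roughly 8.5 units apart; after: 7.1. That's 1.4 units closer together.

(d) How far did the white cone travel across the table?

1.4

The white cone moved from about (1.8, 3.0) to (3.0, 3.7), a distance of √(1.2² + 0.7²) ≈ 1.4.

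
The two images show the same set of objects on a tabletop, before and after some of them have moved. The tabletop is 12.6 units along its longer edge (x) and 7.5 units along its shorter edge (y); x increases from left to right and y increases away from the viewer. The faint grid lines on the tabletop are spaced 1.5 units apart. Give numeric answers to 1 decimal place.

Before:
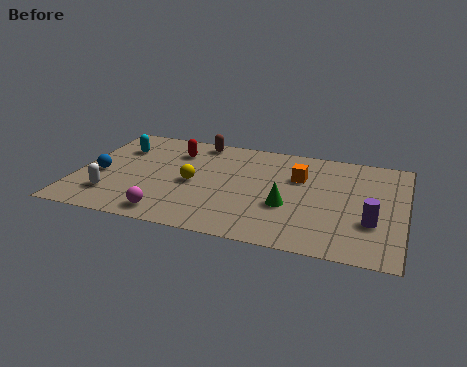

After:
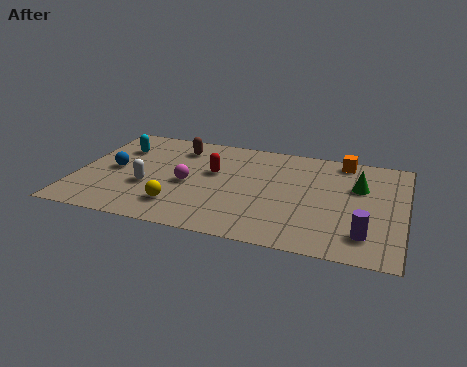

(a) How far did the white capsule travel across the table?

1.6

From (1.5, 1.8) to (2.8, 2.8), the white capsule covered √(1.3² + 1.0²) ≈ 1.6 units.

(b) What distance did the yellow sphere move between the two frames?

1.8

From (4.5, 3.5) to (4.1, 1.7), the yellow sphere covered √(0.4² + 1.8²) ≈ 1.8 units.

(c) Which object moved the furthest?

the green cone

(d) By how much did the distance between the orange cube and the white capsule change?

+0.6

Before: roughly 7.7 units apart; after: 8.3. That's 0.6 units further apart.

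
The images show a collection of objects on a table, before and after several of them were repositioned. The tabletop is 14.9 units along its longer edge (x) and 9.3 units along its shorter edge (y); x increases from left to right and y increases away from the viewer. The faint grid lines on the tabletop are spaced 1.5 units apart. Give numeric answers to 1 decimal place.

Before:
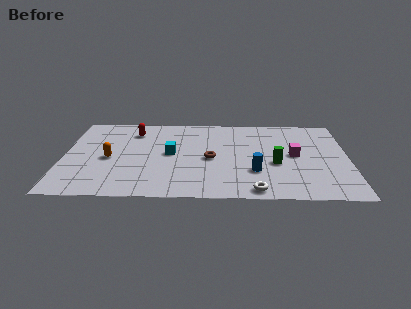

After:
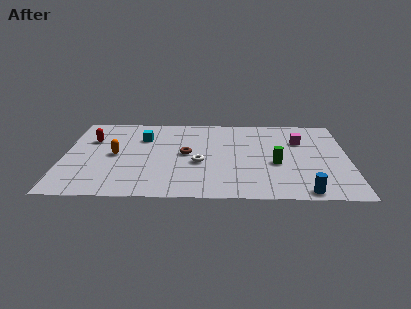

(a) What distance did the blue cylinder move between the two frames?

3.3

From (10.0, 2.9) to (12.5, 0.8), the blue cylinder covered √(2.5² + 2.1²) ≈ 3.3 units.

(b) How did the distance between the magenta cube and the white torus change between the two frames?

+1.5

Before: roughly 4.4 units apart; after: 5.9. That's 1.5 units further apart.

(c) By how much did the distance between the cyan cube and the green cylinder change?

+1.9

Before: roughly 5.6 units apart; after: 7.5. That's 1.9 units further apart.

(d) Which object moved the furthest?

the white torus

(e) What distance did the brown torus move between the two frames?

1.4

The brown torus was near (7.7, 4.3) before and (6.4, 4.8) after, so it travelled √(1.3² + 0.5²) ≈ 1.4 units.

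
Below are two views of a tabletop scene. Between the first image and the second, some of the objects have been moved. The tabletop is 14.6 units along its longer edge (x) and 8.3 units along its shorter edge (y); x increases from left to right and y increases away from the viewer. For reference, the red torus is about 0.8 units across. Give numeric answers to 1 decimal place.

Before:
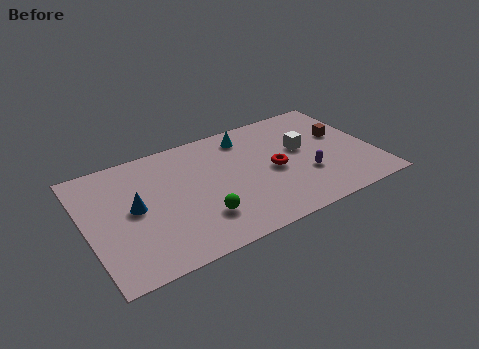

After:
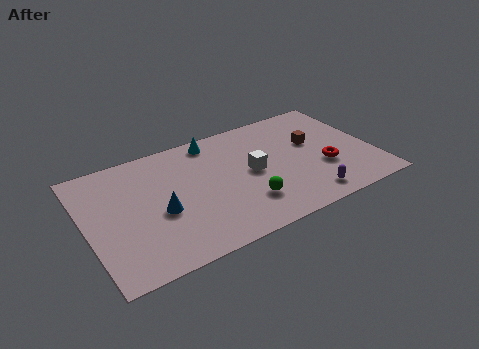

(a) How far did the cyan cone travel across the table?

1.7

From (8.5, 6.9) to (6.8, 7.3), the cyan cone covered √(1.7² + 0.4²) ≈ 1.7 units.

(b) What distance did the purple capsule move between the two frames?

1.6

The purple capsule moved from about (11.0, 2.8) to (10.8, 1.2), a distance of √(0.2² + 1.6²) ≈ 1.6.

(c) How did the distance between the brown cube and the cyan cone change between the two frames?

+0.3

The distance was about 5.1 in the first image and 5.4 in the second, so they moved 0.3 units further apart.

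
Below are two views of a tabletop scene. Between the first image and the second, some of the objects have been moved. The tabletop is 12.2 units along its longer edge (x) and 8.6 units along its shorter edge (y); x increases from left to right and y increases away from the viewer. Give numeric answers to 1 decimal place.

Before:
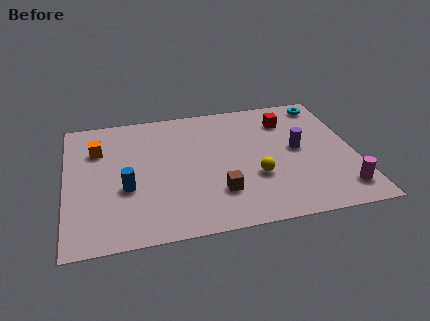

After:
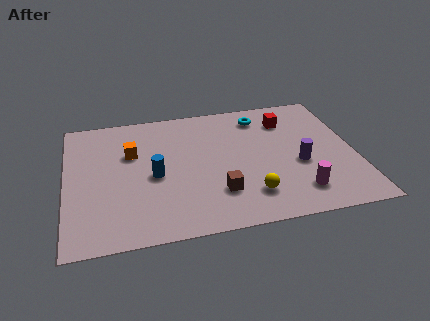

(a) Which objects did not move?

the brown cube and the red cube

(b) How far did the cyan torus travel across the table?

2.8

From (11.2, 7.5) to (8.4, 7.1), the cyan torus covered √(2.8² + 0.4²) ≈ 2.8 units.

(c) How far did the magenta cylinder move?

1.8

The magenta cylinder was near (11.4, 1.5) before and (9.6, 1.7) after, so it travelled √(1.8² + 0.2²) ≈ 1.8 units.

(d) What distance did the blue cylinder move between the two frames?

1.3

The blue cylinder moved from about (2.5, 3.3) to (3.7, 3.9), a distance of √(1.2² + 0.6²) ≈ 1.3.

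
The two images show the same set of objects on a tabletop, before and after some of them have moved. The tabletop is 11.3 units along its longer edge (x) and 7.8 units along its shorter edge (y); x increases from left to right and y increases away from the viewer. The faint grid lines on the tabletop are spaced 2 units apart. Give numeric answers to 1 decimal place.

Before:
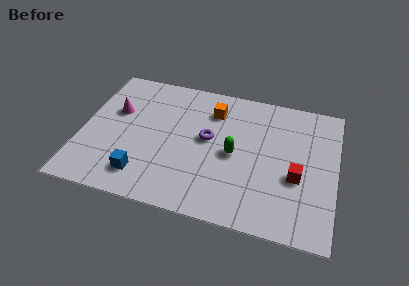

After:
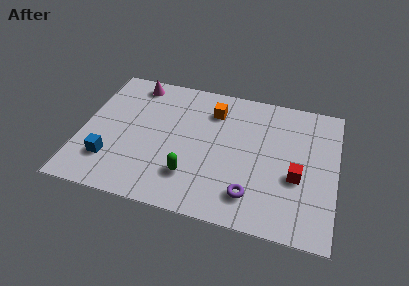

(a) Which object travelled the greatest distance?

the purple torus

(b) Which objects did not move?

the orange cube and the red cube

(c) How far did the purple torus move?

3.4

The purple torus moved from about (5.6, 4.3) to (7.7, 1.6), a distance of √(2.1² + 2.7²) ≈ 3.4.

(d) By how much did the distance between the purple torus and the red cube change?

-1.8

The distance was about 4.2 in the first image and 2.4 in the second, so they moved 1.8 units closer together.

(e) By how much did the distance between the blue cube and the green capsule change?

-0.9

They were about 4.5 units apart before and 3.6 after — 0.9 units closer together.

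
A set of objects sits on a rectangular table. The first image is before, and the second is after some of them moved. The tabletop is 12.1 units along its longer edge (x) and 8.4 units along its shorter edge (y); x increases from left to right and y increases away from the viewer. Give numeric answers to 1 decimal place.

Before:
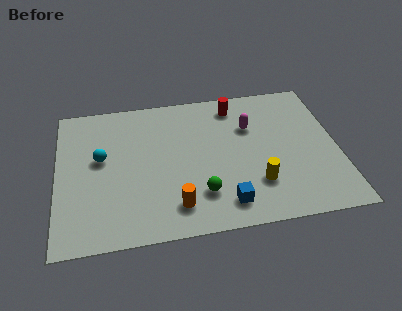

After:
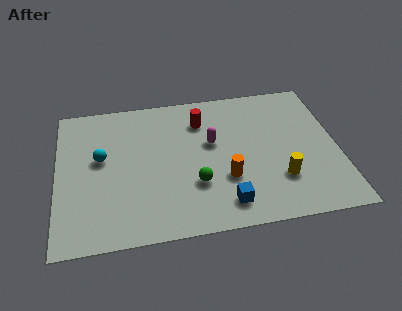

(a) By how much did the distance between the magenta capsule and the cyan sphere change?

-1.8

They were about 6.6 units apart before and 4.8 after — 1.8 units closer together.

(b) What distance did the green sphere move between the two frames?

0.6

The green sphere moved from about (6.1, 2.1) to (5.9, 2.7), a distance of √(0.2² + 0.6²) ≈ 0.6.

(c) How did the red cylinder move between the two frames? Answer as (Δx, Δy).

(-1.5, -0.7)

The red cylinder was at about (7.8, 7.1) and moved to about (6.3, 6.4).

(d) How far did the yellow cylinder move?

1.0

The yellow cylinder moved from about (8.5, 2.3) to (9.5, 2.4), a distance of √(1.0² + 0.1²) ≈ 1.0.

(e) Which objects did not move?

the blue cube and the cyan sphere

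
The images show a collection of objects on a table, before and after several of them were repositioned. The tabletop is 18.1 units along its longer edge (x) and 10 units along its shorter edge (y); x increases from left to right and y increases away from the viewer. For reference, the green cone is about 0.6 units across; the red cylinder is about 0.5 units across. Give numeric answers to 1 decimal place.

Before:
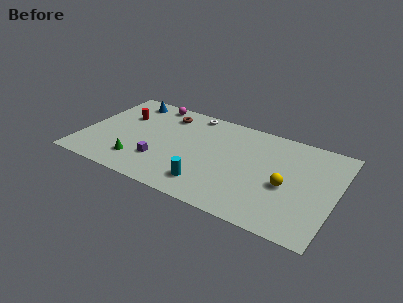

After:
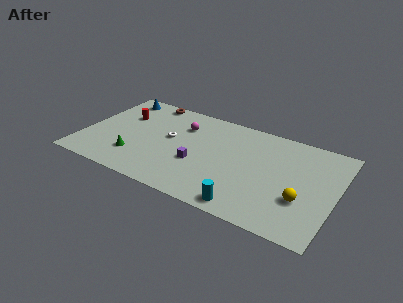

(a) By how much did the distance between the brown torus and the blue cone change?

-0.7

Before: roughly 2.9 units apart; after: 2.2. That's 0.7 units closer together.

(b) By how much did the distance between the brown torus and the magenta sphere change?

+1.8

The distance was about 1.5 in the first image and 3.3 in the second, so they moved 1.8 units further apart.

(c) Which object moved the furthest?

the white torus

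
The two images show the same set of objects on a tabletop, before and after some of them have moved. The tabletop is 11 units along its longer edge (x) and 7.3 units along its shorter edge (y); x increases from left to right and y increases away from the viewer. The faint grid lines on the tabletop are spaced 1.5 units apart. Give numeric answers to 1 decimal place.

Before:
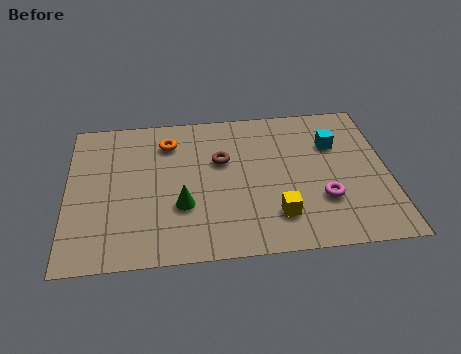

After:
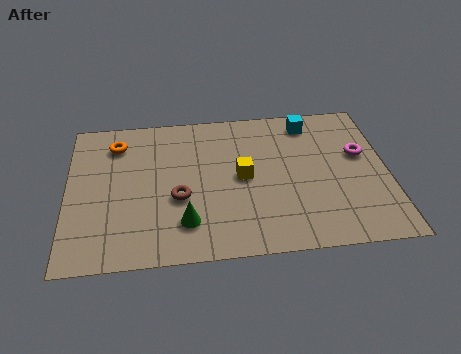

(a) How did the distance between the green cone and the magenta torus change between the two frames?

+1.9

Before: roughly 4.8 units apart; after: 6.7. That's 1.9 units further apart.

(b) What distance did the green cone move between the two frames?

0.8

The green cone moved from about (3.9, 2.5) to (4.0, 1.7), a distance of √(0.1² + 0.8²) ≈ 0.8.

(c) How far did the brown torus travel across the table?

2.3

The brown torus moved from about (5.3, 4.6) to (3.8, 2.9), a distance of √(1.5² + 1.7²) ≈ 2.3.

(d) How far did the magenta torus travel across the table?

2.5

The magenta torus was near (8.7, 2.3) before and (10.1, 4.4) after, so it travelled √(1.4² + 2.1²) ≈ 2.5 units.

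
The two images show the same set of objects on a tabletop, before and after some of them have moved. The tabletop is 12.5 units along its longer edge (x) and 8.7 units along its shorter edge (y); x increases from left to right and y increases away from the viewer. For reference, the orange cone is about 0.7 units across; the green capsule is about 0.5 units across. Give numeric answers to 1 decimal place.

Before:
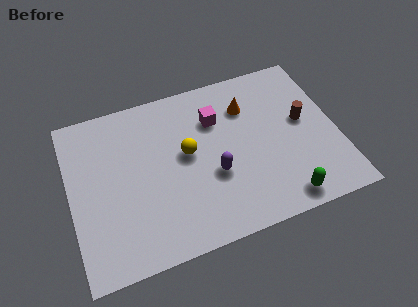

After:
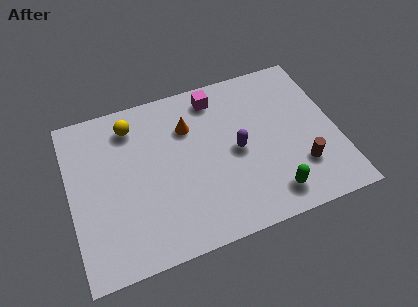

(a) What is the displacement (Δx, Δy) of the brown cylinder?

(-0.4, -2.4)

The brown cylinder was at about (11.0, 4.8) and moved to about (10.6, 2.4).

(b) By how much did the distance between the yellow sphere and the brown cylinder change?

+3.4

Before: roughly 5.5 units apart; after: 8.9. That's 3.4 units further apart.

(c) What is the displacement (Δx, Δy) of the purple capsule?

(1.2, 0.9)

The purple capsule was at about (6.6, 3.3) and moved to about (7.8, 4.2).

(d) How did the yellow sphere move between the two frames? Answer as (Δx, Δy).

(-2.4, 2.3)

The yellow sphere started near (5.5, 4.8) and ended near (3.1, 7.1).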